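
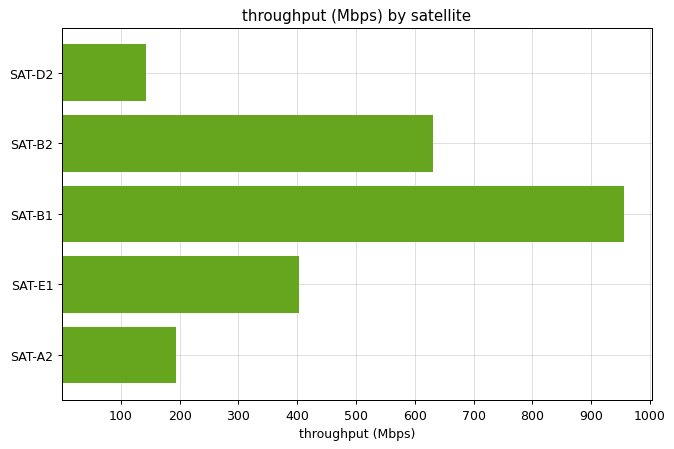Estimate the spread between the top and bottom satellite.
Max SAT-B1 ≈ 1000, min SAT-D2 ≈ 100; range ≈ 900.

≈ 900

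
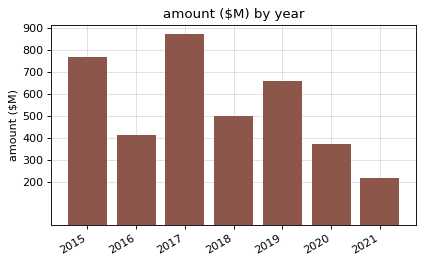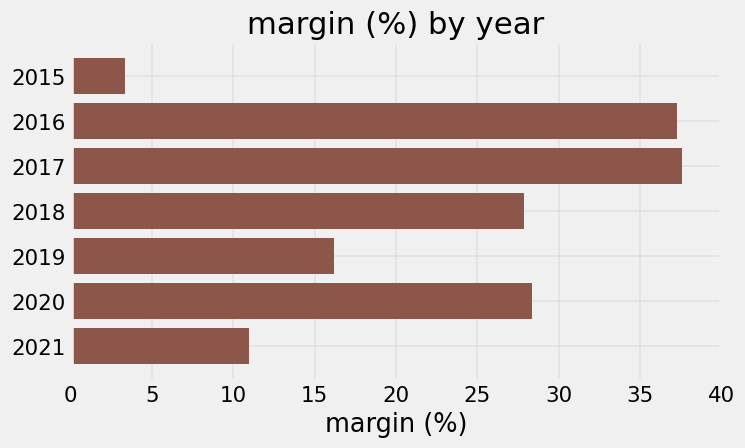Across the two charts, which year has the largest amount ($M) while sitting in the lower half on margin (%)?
2015

Chart 2 median margin (%) ≈ 30; below-median years: 2015, 2019, 2021. Among those, 2015 has the highest amount ($M) (≈ 800).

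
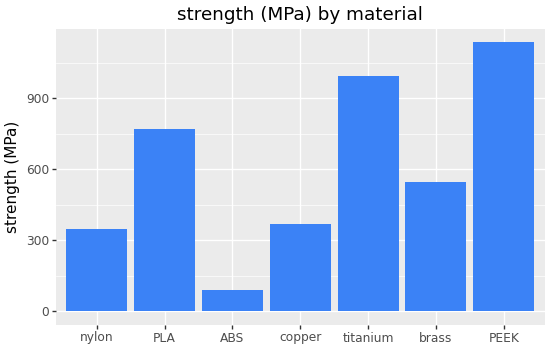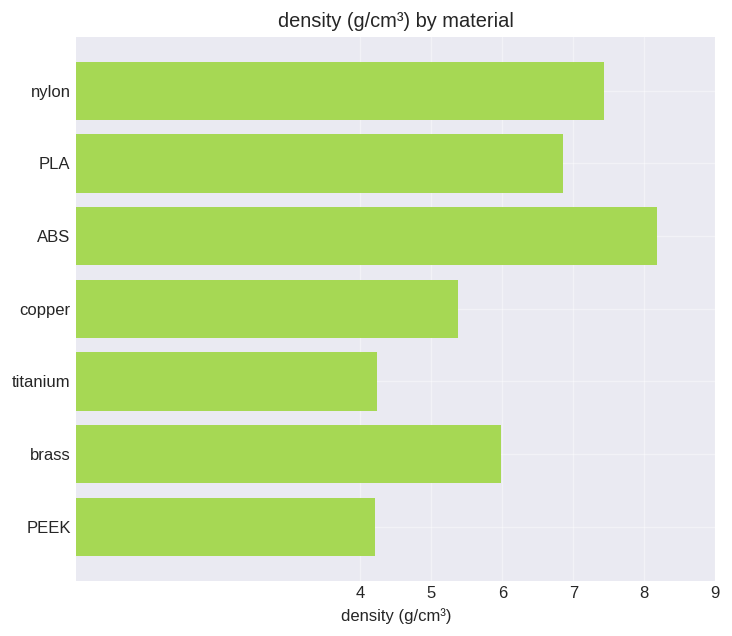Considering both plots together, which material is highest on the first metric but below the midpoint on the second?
Chart 2 median density (g/cm³) ≈ 6; below-median materials: copper, titanium, PEEK. Among those, PEEK has the highest strength (MPa) (≈ 1200).

PEEK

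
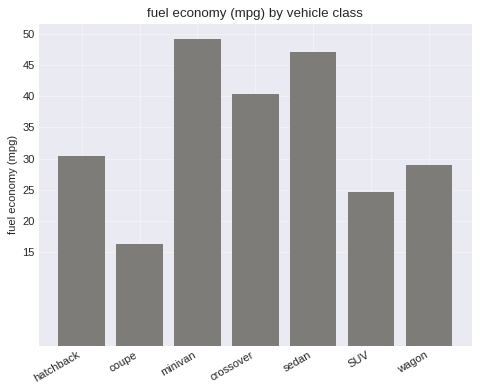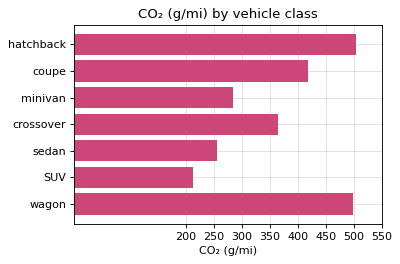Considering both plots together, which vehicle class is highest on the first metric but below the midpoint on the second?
minivan

Chart 2 median CO₂ (g/mi) ≈ 350; below-median vehicle classes: minivan, sedan, SUV. Among those, minivan has the highest fuel economy (mpg) (≈ 50).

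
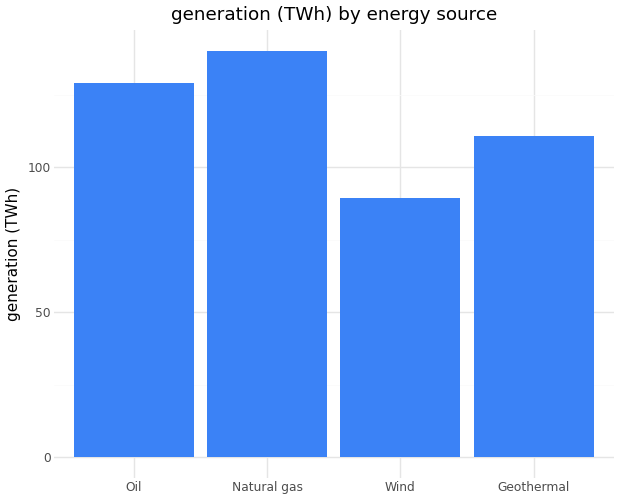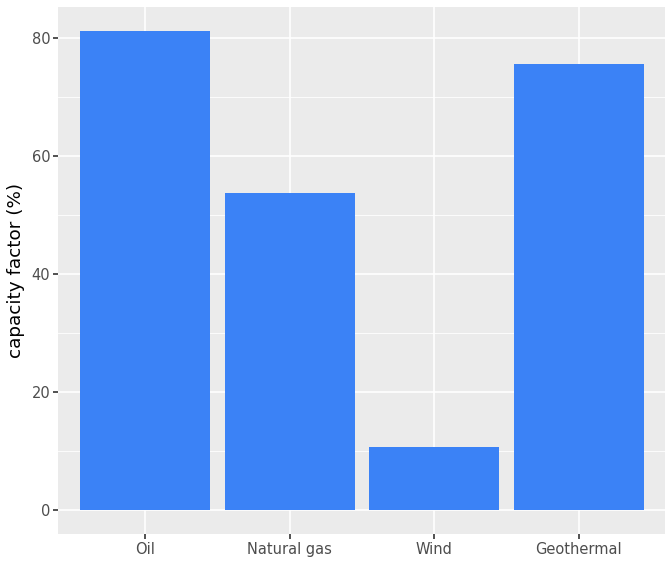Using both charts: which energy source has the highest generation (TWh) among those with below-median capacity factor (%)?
Chart 2 median capacity factor (%) ≈ 60; below-median energy sources: Natural gas, Wind. Among those, Natural gas has the highest generation (TWh) (≈ 140).

Natural gas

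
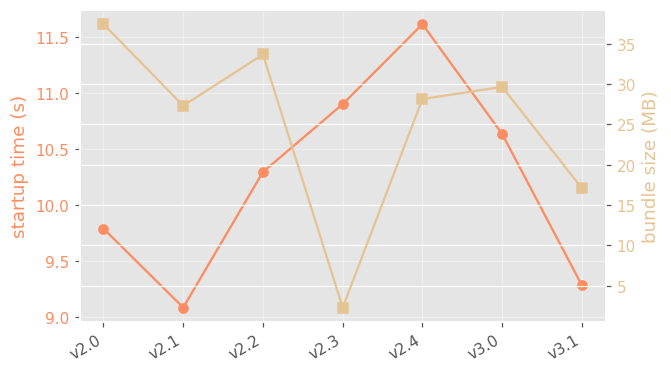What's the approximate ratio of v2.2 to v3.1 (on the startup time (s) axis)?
≈ 1.11×

v2.2 ≈ 10.5, v3.1 ≈ 9.5; 10.5/9.5 ≈ 1.11.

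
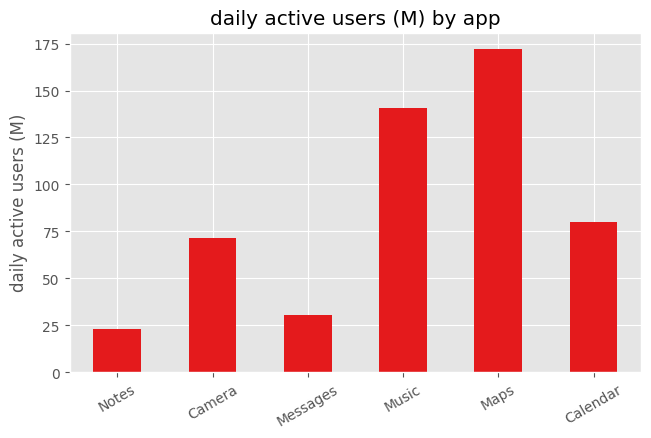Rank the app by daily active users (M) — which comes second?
Music

Top 3: Maps ≈ 180, Music ≈ 140, Calendar ≈ 80.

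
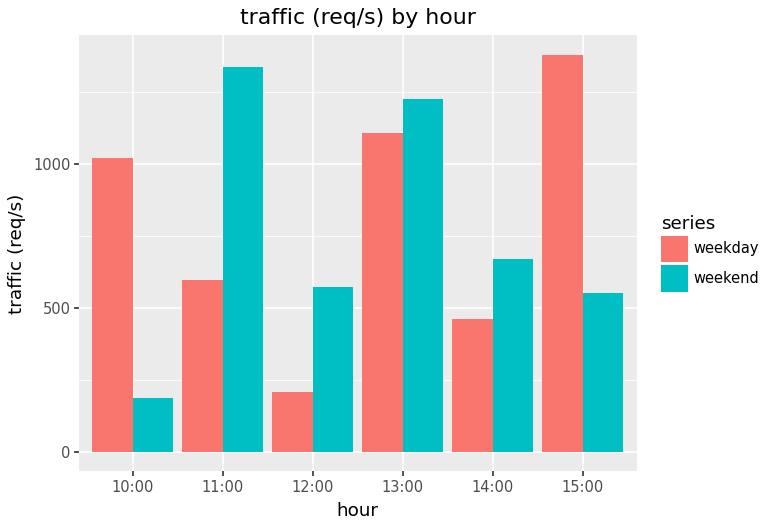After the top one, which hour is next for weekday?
13:00

Top 3 for weekday: 15:00 ≈ 1400, 13:00 ≈ 1200, 10:00 ≈ 1000.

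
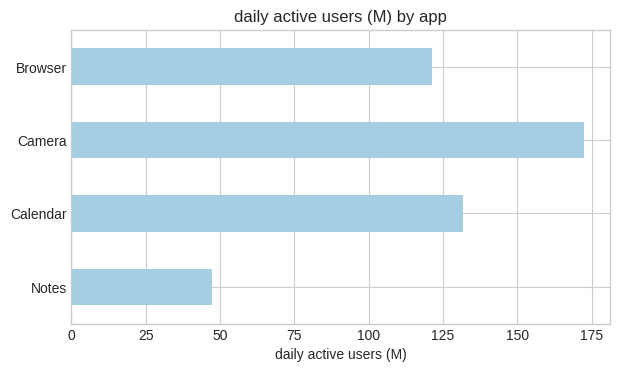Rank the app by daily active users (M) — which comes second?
Calendar

Top 3: Camera ≈ 180, Calendar ≈ 140, Browser ≈ 120.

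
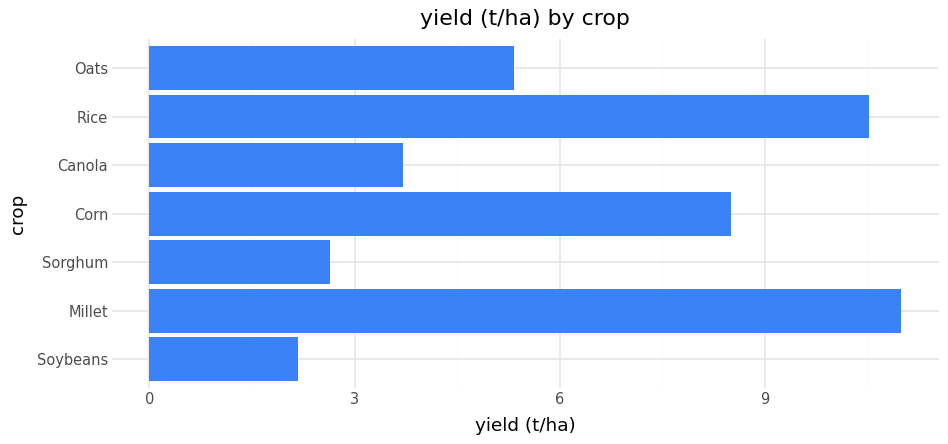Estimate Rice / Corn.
Rice ≈ 11, Corn ≈ 9; 11/9 ≈ 1.22.

≈ 1.22×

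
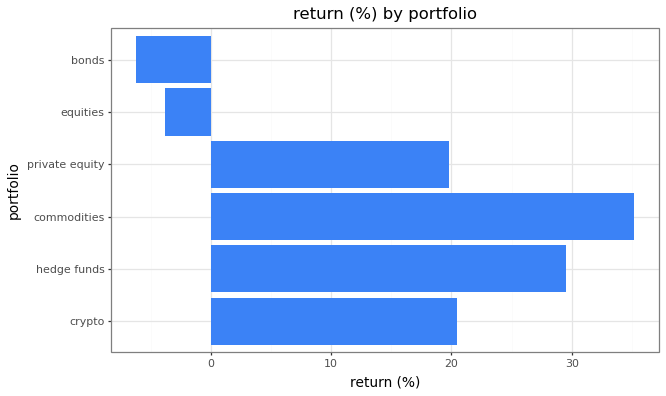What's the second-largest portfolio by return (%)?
Top 3: commodities ≈ 35, hedge funds ≈ 30, crypto ≈ 20.

hedge funds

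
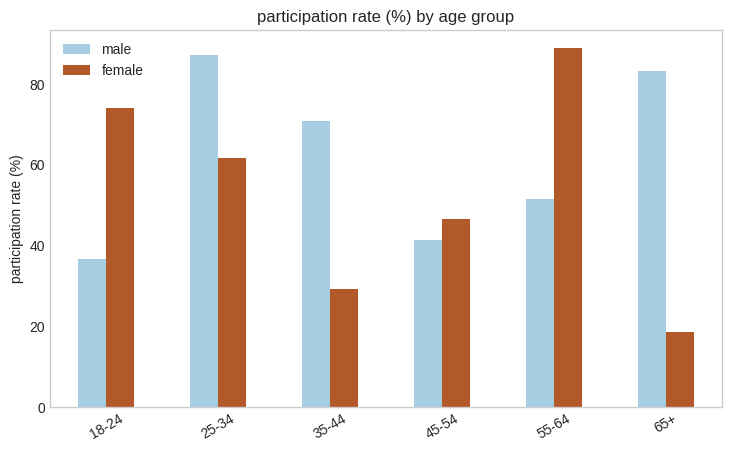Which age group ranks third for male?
35-44

Top 4 for male: 25-34 ≈ 90, 65+ ≈ 80, 35-44 ≈ 70, 55-64 ≈ 50.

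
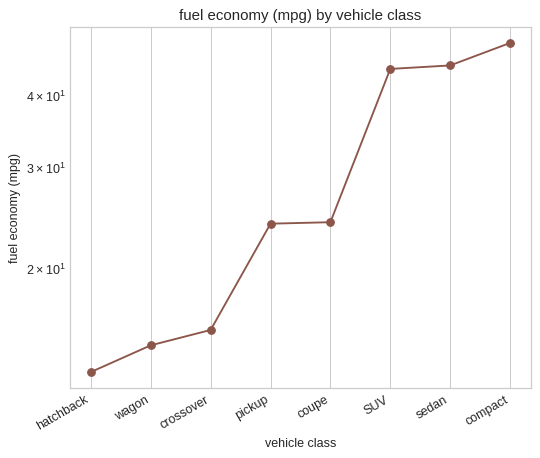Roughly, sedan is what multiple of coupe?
≈ 1.8×

sedan ≈ 45, coupe ≈ 25; 45/25 ≈ 1.8.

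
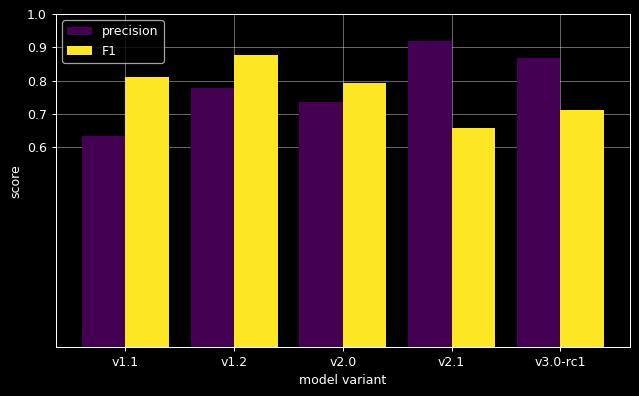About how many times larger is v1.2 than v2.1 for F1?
≈ 1.29×

v1.2 ≈ 0.9, v2.1 ≈ 0.7; 0.9/0.7 ≈ 1.29.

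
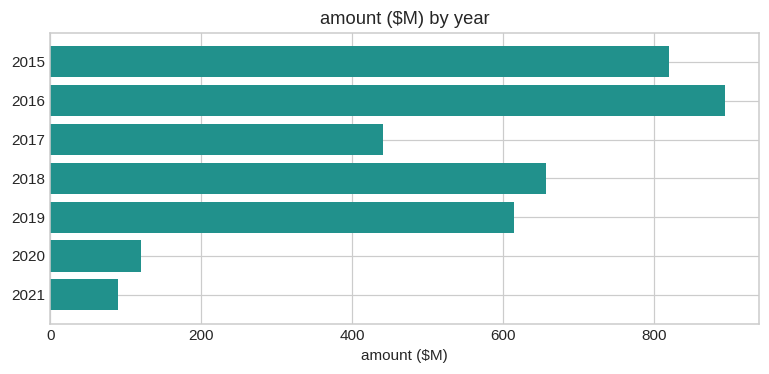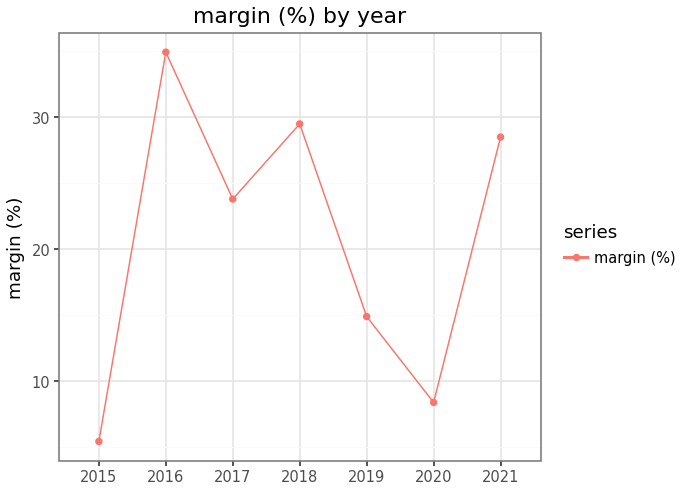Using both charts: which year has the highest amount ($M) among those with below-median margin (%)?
2015

Chart 2 median margin (%) ≈ 25; below-median years: 2015, 2019, 2020. Among those, 2015 has the highest amount ($M) (≈ 800).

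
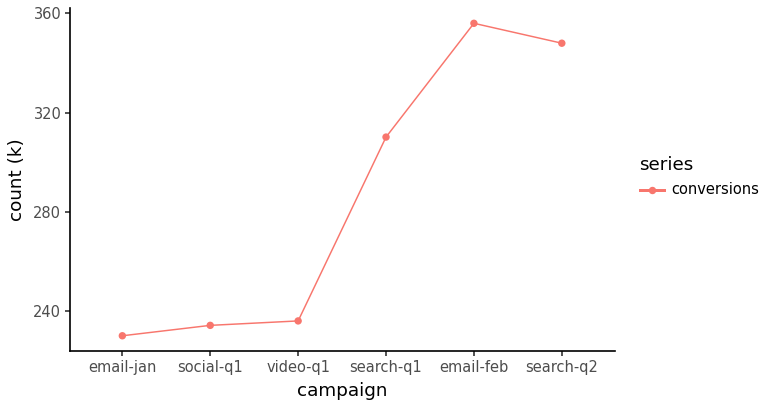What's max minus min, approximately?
Max email-feb ≈ 360, min email-jan ≈ 240; range ≈ 120.

≈ 120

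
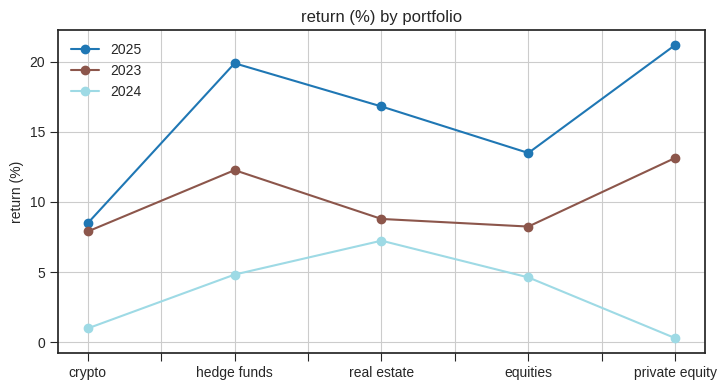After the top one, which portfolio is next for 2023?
hedge funds

Top 3 for 2023: private equity ≈ 14, hedge funds ≈ 12, real estate ≈ 8.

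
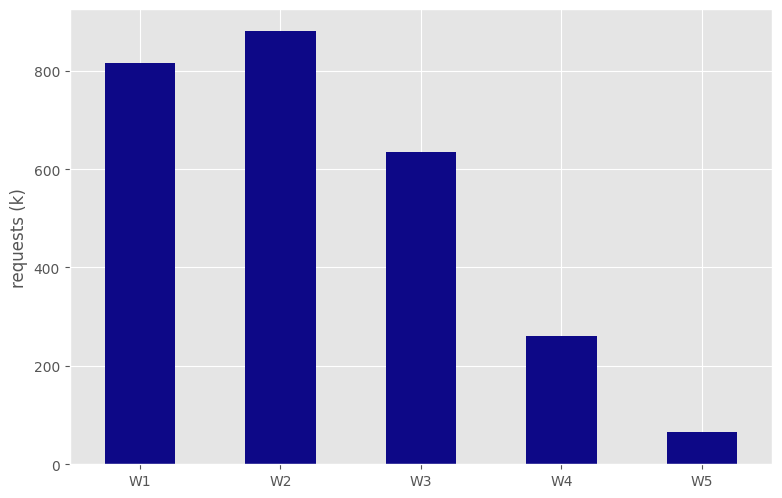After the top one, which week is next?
Top 3: W2 ≈ 900, W1 ≈ 800, W3 ≈ 600.

W1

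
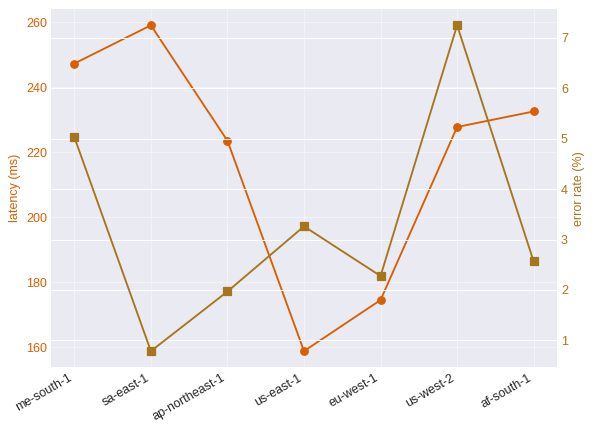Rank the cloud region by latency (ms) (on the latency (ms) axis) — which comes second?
Top 3 (on the latency (ms) axis): sa-east-1 ≈ 260, me-south-1 ≈ 250, af-south-1 ≈ 230.

me-south-1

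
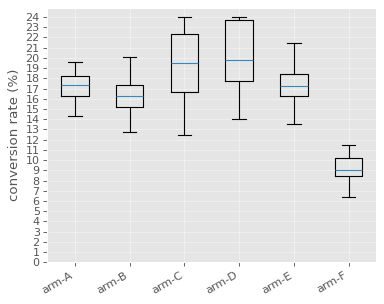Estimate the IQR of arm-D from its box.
≈ 6

Q3 ≈ 24, Q1 ≈ 18; IQR ≈ 6.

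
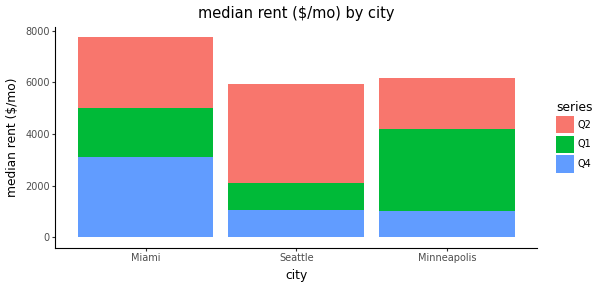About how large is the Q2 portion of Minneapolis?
≈ 2000

Q2 top ≈ 6000, bottom ≈ 4000; segment ≈ 2000.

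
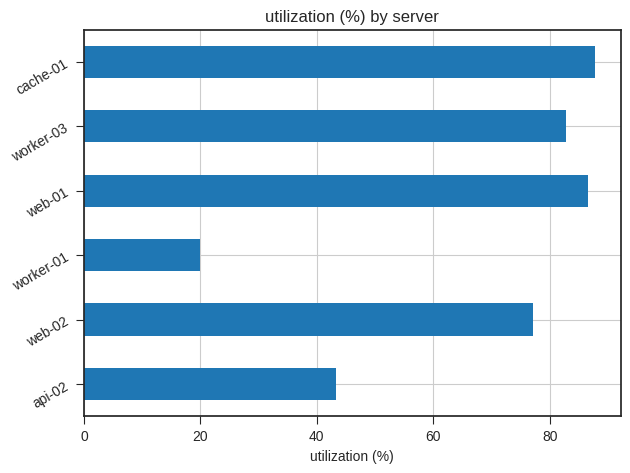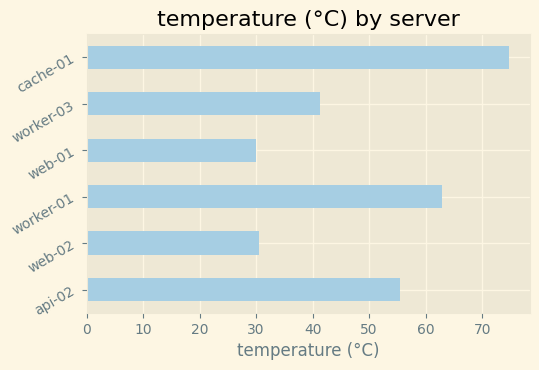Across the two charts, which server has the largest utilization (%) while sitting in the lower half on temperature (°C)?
web-01

Chart 2 median temperature (°C) ≈ 50; below-median servers: web-02, web-01, worker-03. Among those, web-01 has the highest utilization (%) (≈ 90).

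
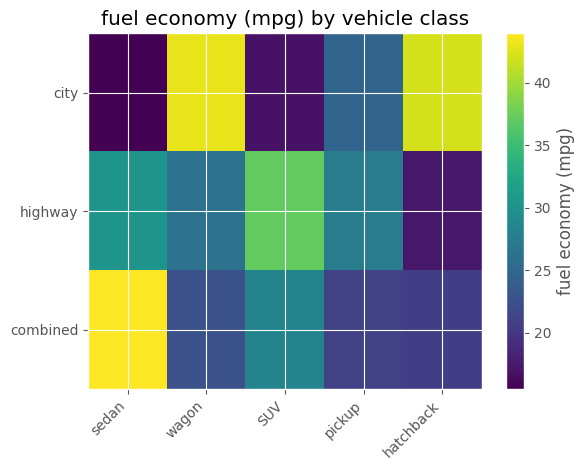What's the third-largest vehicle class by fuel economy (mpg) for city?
pickup

Top 4 for city: wagon ≈ 45, hatchback ≈ 40, pickup ≈ 25, SUV ≈ 15.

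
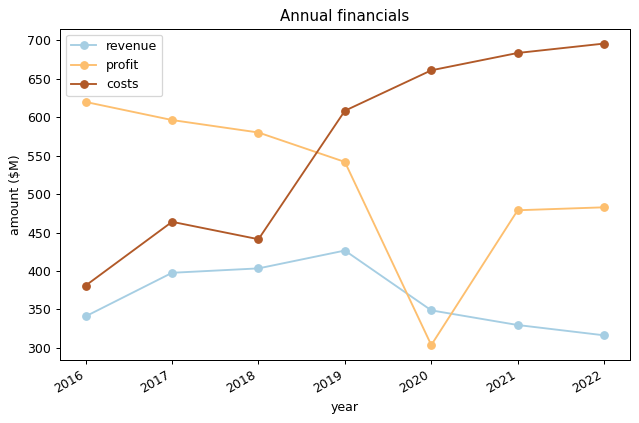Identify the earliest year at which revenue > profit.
2020

2019: revenue ≈ 450 vs profit ≈ 550 (not yet); 2020: revenue ≈ 350 vs profit ≈ 300 (first crossover).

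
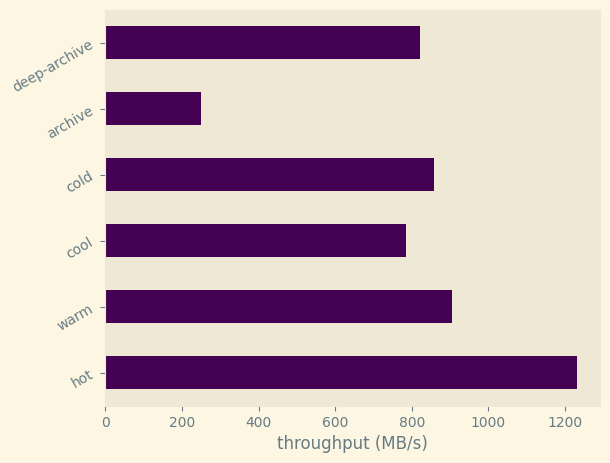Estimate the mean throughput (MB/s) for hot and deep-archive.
≈ 1000

(1200 + 800) / 2 ≈ 1000.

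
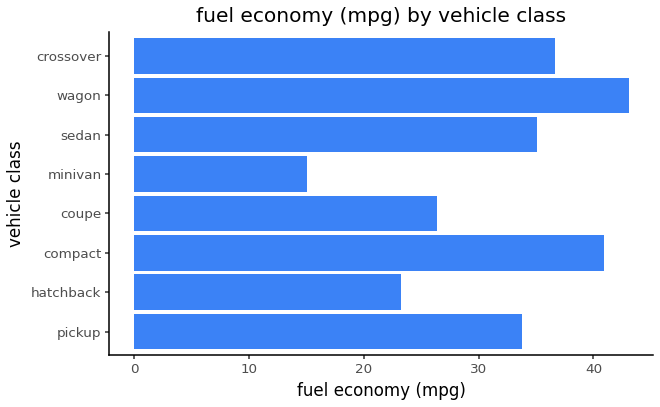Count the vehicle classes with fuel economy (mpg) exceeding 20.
Above 20: pickup, hatchback, compact, coupe, sedan, wagon, crossover.

7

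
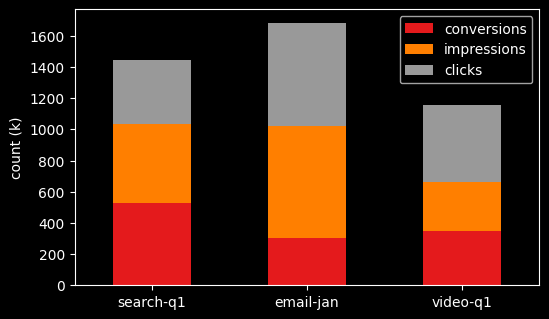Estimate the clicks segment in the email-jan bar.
≈ 600

clicks top ≈ 1600, bottom ≈ 1000; segment ≈ 600.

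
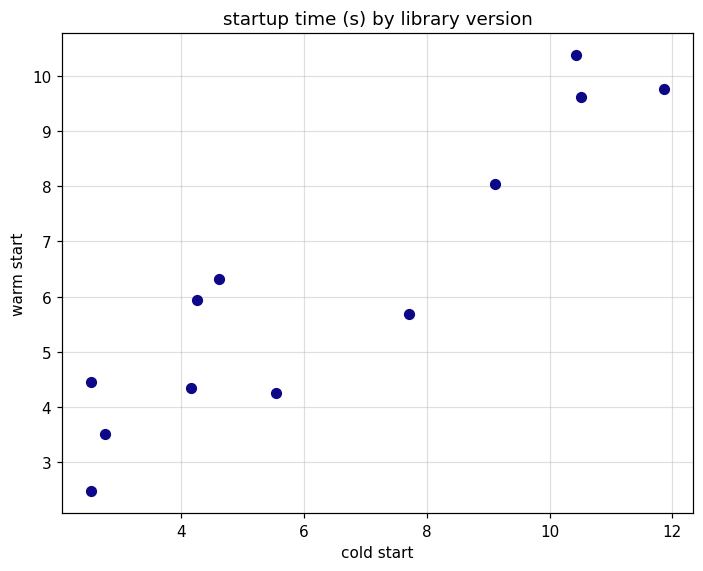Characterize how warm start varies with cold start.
Points are positively correlated; strong (|r| ≈ 0.9).

positive, strong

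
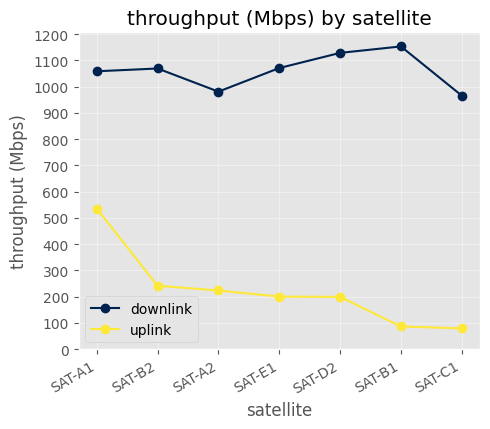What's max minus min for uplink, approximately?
≈ 400

Max SAT-A1 ≈ 500, min SAT-C1 ≈ 100; range ≈ 400.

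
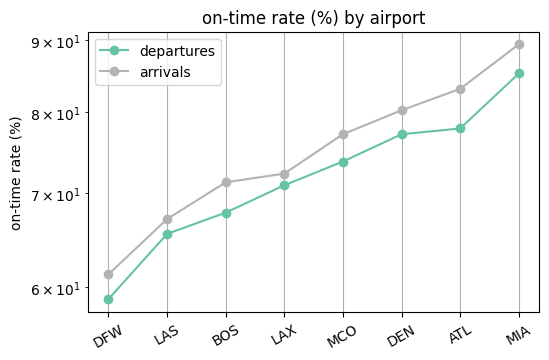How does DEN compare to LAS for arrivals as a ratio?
DEN ≈ 80, LAS ≈ 65; 80/65 ≈ 1.23.

≈ 1.23×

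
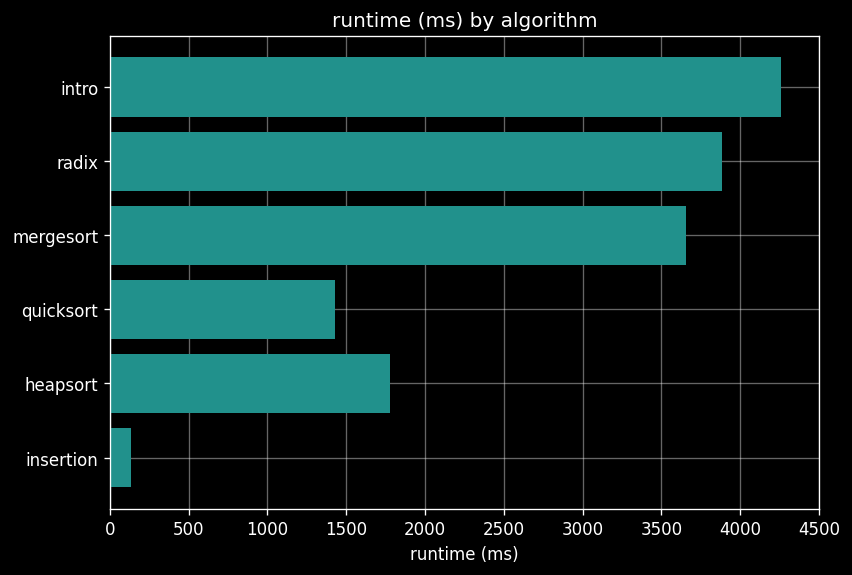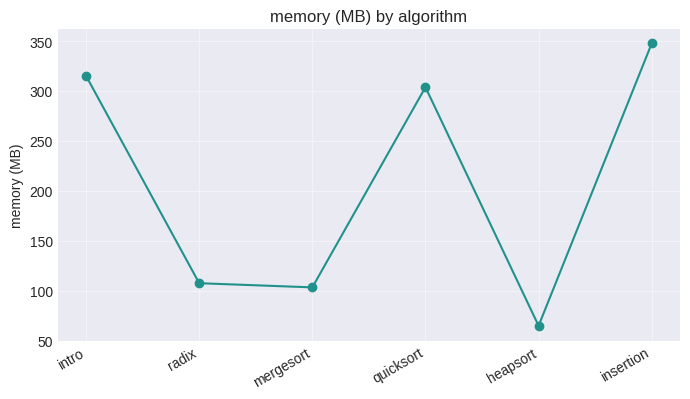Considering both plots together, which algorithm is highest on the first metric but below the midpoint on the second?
radix

Chart 2 median memory (MB) ≈ 200; below-median algorithms: radix, mergesort, heapsort. Among those, radix has the highest runtime (ms) (≈ 4000).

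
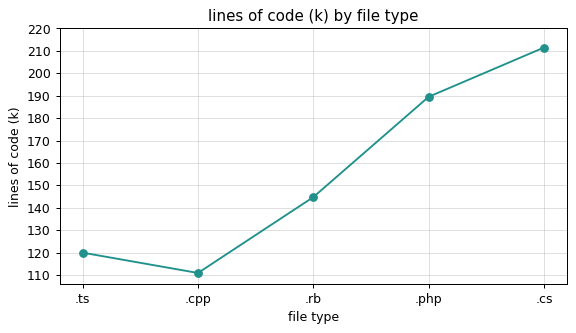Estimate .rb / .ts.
≈ 1.17×

.rb ≈ 140, .ts ≈ 120; 140/120 ≈ 1.17.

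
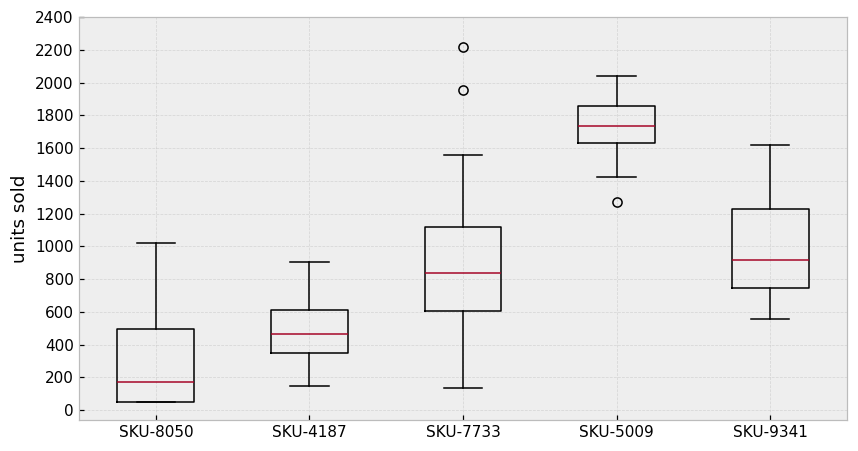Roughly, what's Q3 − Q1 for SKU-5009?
Q3 ≈ 1800, Q1 ≈ 1600; IQR ≈ 200.

≈ 200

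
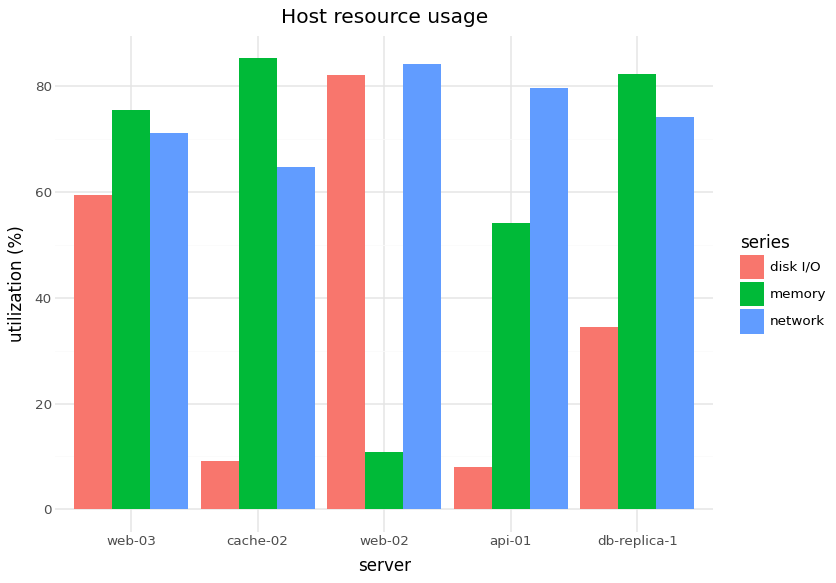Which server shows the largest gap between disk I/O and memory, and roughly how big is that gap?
cache-02, ≈ 80 %

cache-02: disk I/O ≈ 10, memory ≈ 90 → gap ≈ 80. Next-largest (web-02) is only ≈ 70.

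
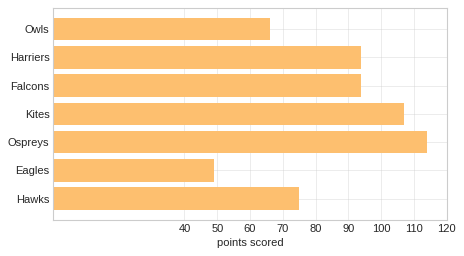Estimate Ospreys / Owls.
Ospreys ≈ 110, Owls ≈ 70; 110/70 ≈ 1.57.

≈ 1.57×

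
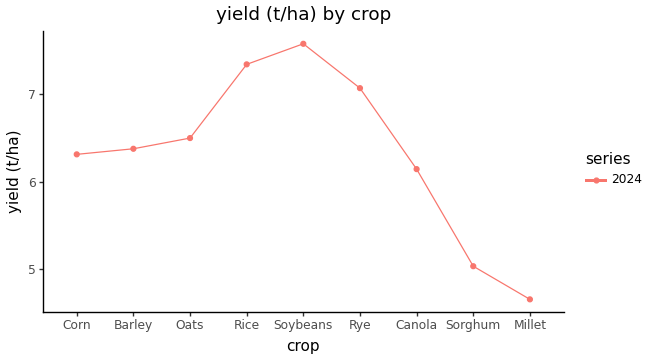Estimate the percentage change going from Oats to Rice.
Oats ≈ 6.5, Rice ≈ 7.5; (7.5 − 6.5) / 6.5 ≈ +15.4%.

≈ +15.4%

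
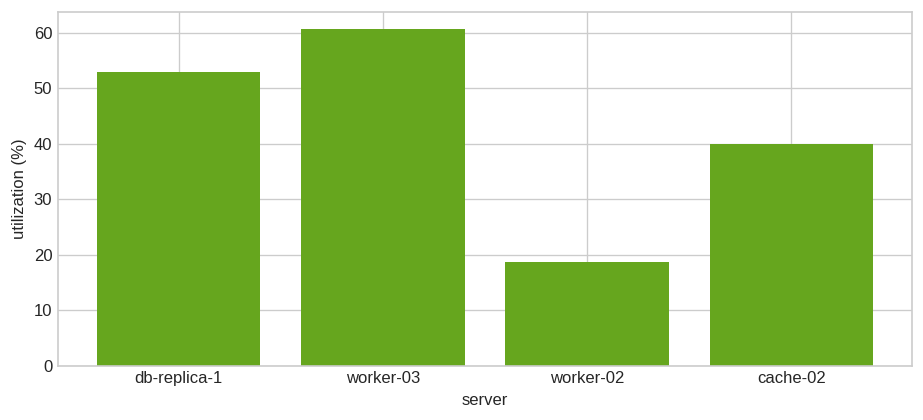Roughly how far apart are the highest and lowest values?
Max worker-03 ≈ 60, min worker-02 ≈ 20; range ≈ 40.

≈ 40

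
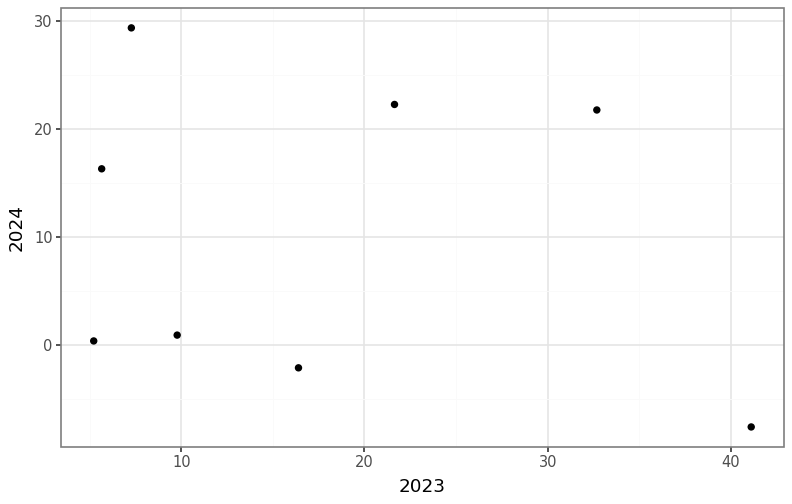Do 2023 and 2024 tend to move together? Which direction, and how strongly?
Points are roughly uncorrelated; weak (|r| ≈ 0.2).

no clear correlation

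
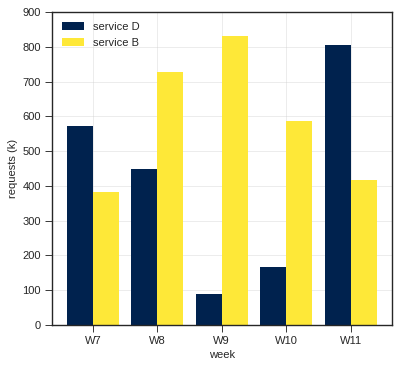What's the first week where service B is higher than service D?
W8

W7: service B ≈ 400 vs service D ≈ 600 (not yet); W8: service B ≈ 700 vs service D ≈ 400 (first crossover).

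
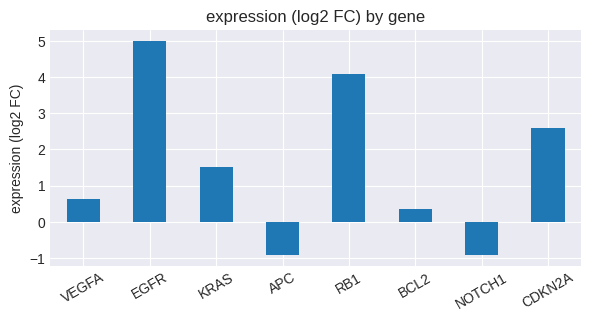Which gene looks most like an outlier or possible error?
EGFR

EGFR ≈ 5.0; the rest sit between ≈ -1.0 and ≈ 4.0.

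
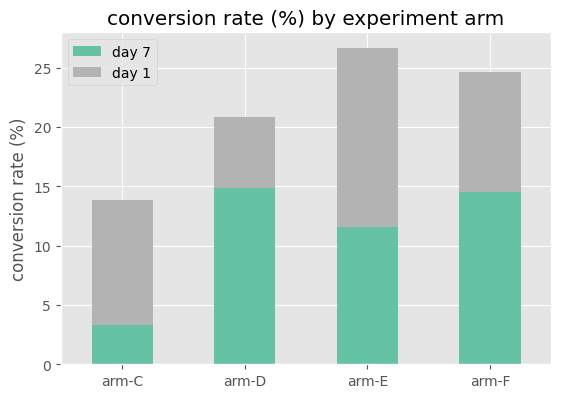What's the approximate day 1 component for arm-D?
≈ 5

day 1 top ≈ 20, bottom ≈ 15; segment ≈ 5.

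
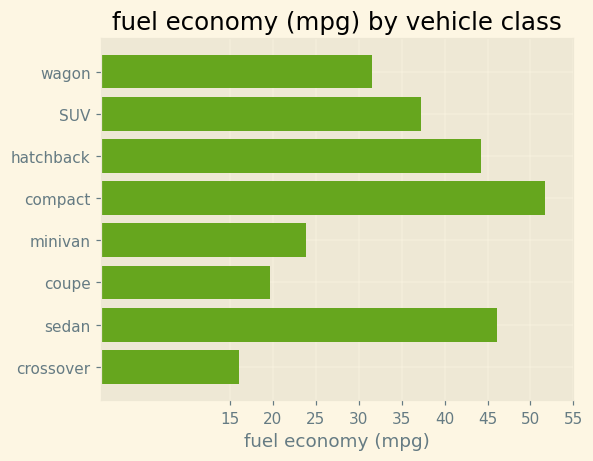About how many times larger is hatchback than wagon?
hatchback ≈ 45, wagon ≈ 30; 45/30 ≈ 1.5.

≈ 1.5×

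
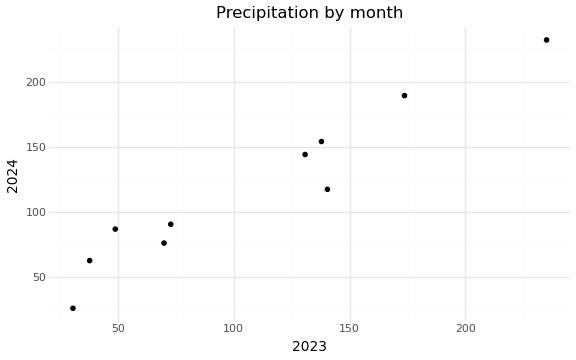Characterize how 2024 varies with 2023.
positive, strong

Points are positively correlated; strong (|r| ≈ 1.0).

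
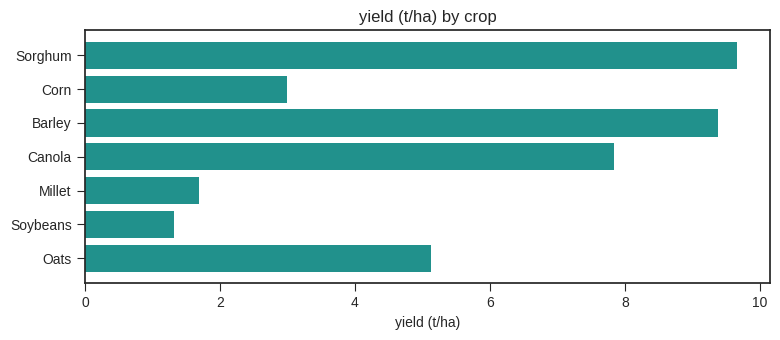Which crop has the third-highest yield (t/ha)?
Top 4: Sorghum ≈ 10, Barley ≈ 9, Canola ≈ 8, Oats ≈ 5.

Canola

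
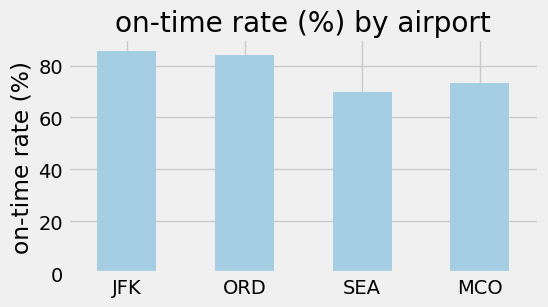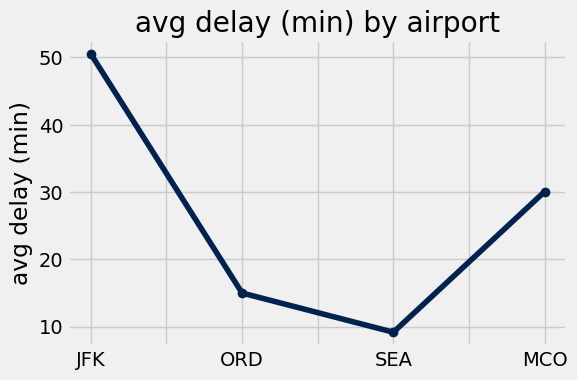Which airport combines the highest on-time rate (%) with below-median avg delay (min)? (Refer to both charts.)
ORD

Chart 2 median avg delay (min) ≈ 25; below-median airports: ORD, SEA. Among those, ORD has the highest on-time rate (%) (≈ 80).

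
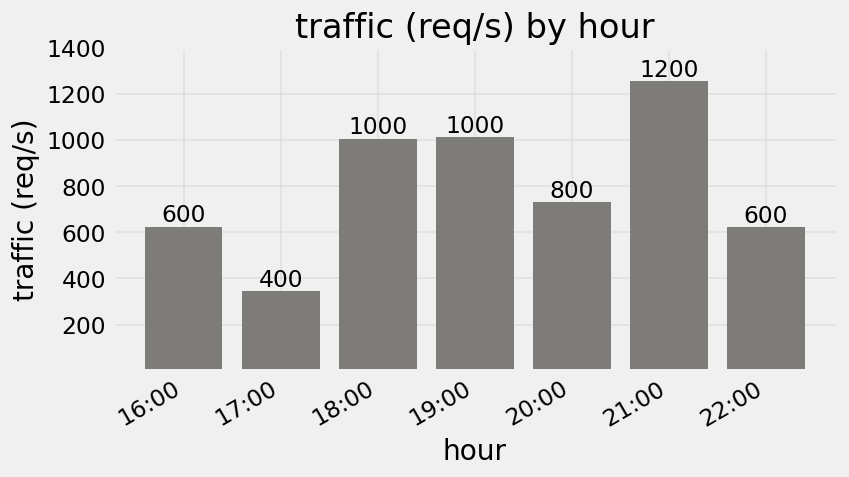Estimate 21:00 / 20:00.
21:00 ≈ 1200, 20:00 ≈ 800; 1200/800 ≈ 1.5.

≈ 1.5×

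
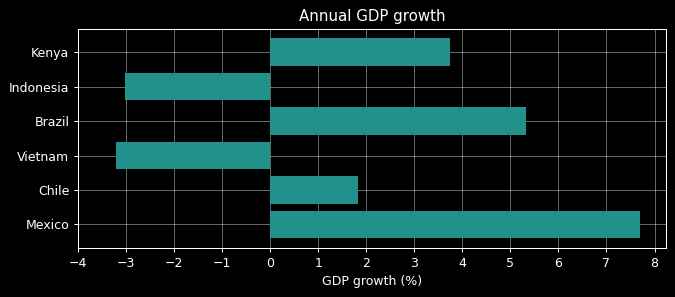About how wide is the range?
≈ 11

Max Mexico ≈ 8, min Vietnam ≈ -3; range ≈ 11.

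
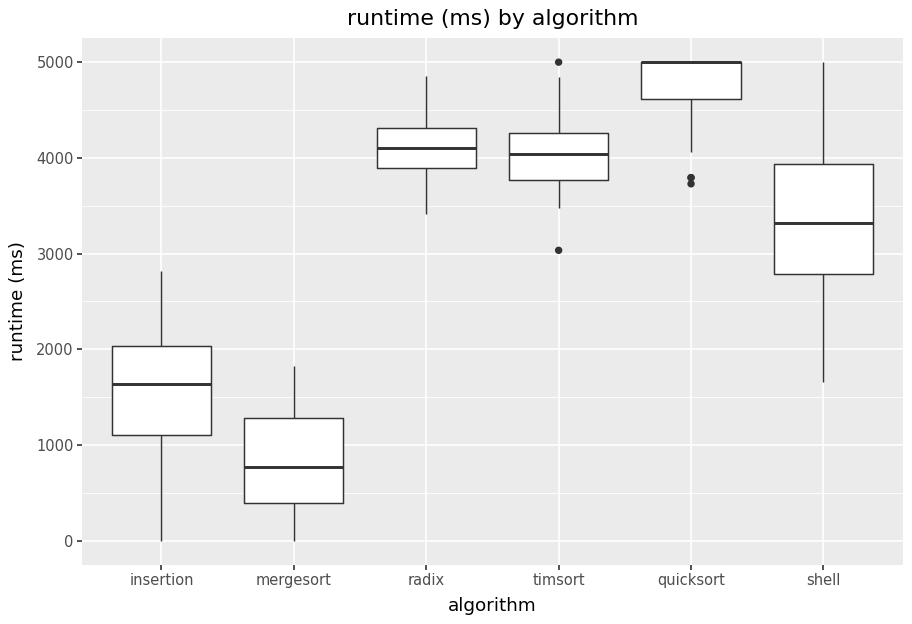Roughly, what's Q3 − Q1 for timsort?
Q3 ≈ 4500, Q1 ≈ 4000; IQR ≈ 500.

≈ 500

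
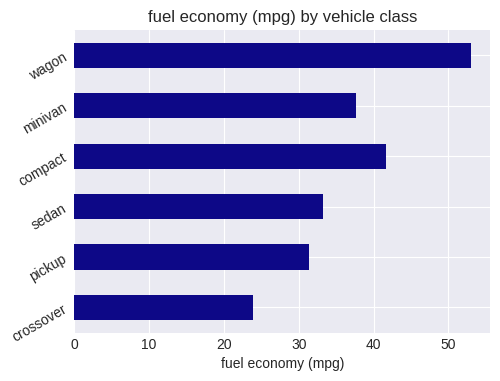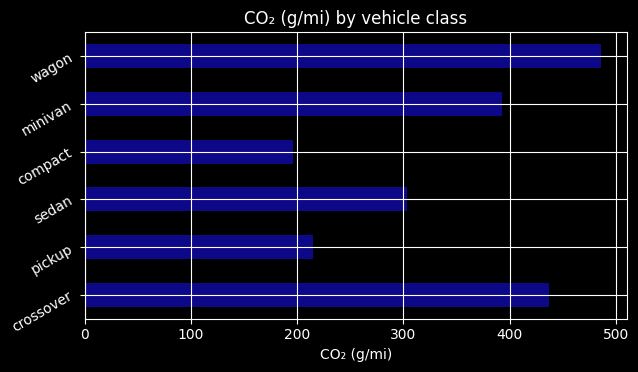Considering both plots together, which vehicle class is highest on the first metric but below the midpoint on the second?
compact

Chart 2 median CO₂ (g/mi) ≈ 350; below-median vehicle classes: pickup, sedan, compact. Among those, compact has the highest fuel economy (mpg) (≈ 40).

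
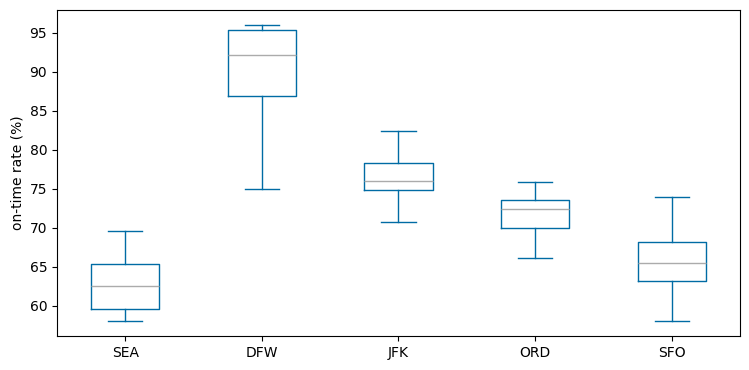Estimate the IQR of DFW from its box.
≈ 10

Q3 ≈ 95, Q1 ≈ 85; IQR ≈ 10.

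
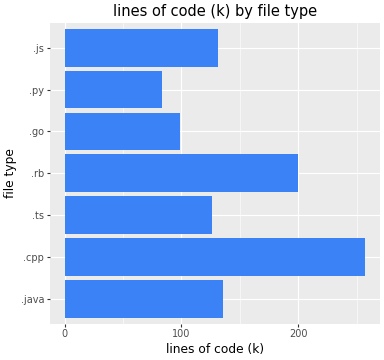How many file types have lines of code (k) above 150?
Above 150: .cpp, .rb.

2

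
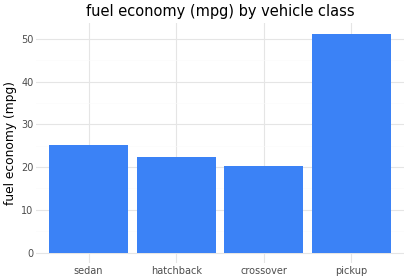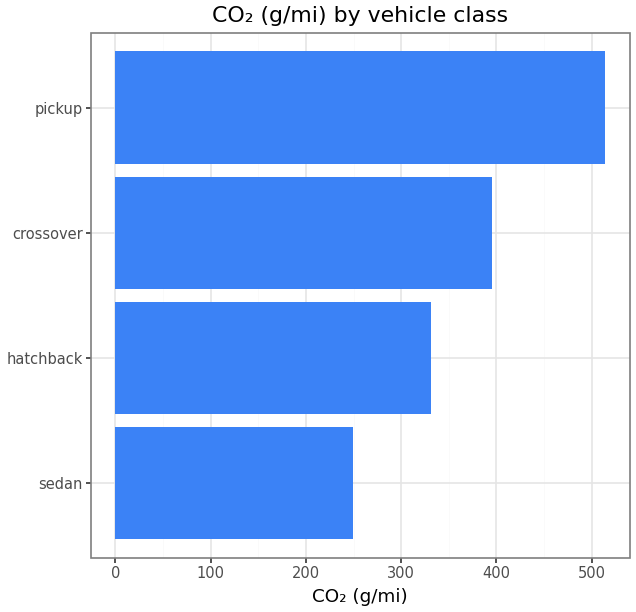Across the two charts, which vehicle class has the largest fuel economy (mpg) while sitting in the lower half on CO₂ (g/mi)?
sedan

Chart 2 median CO₂ (g/mi) ≈ 350; below-median vehicle classes: sedan, hatchback. Among those, sedan has the highest fuel economy (mpg) (≈ 25).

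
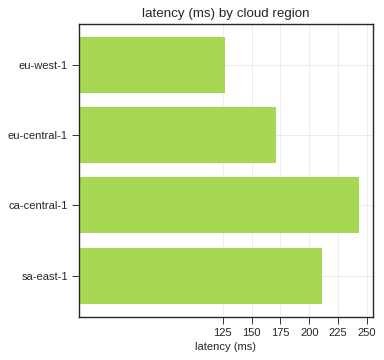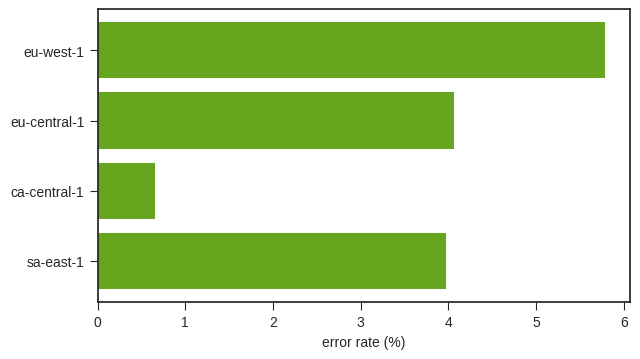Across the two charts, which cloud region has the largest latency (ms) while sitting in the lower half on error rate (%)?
Chart 2 median error rate (%) ≈ 4; below-median cloud regions: ca-central-1, sa-east-1. Among those, ca-central-1 has the highest latency (ms) (≈ 250).

ca-central-1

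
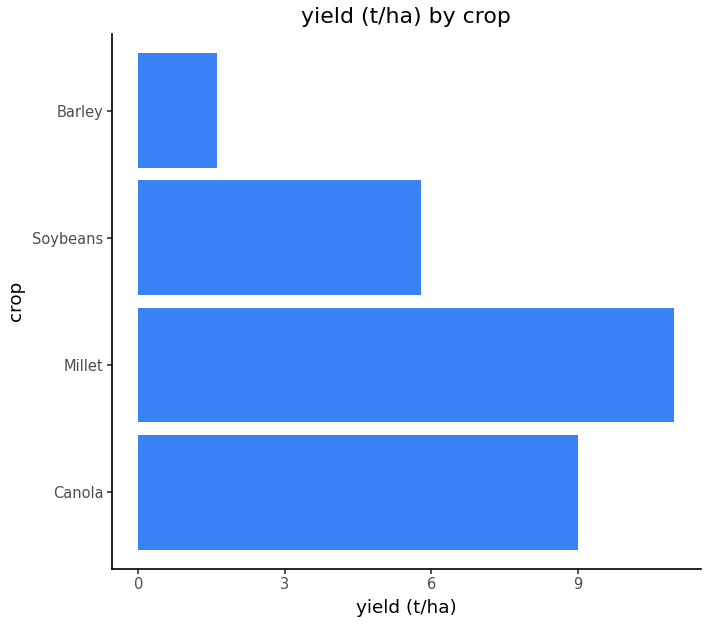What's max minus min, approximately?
Max Millet ≈ 11, min Barley ≈ 2; range ≈ 9.

≈ 9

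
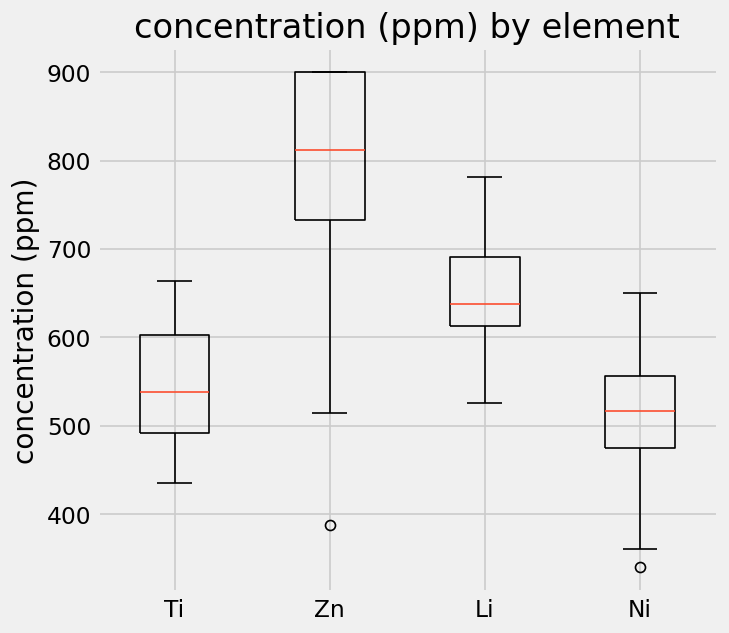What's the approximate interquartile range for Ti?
≈ 100

Q3 ≈ 600, Q1 ≈ 500; IQR ≈ 100.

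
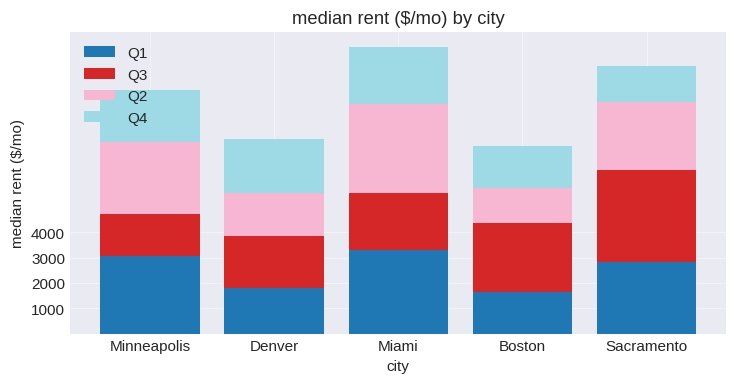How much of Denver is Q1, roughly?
≈ 2000

Q1 top ≈ 2000, bottom ≈ 0; segment ≈ 2000.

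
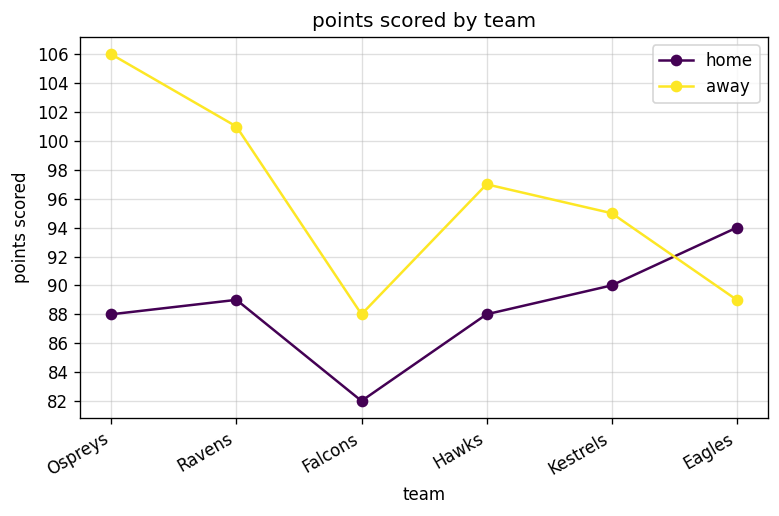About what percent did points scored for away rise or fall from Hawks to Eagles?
Hawks ≈ 96, Eagles ≈ 88; (88 − 96) / 96 ≈ -8.3%.

≈ -8.3%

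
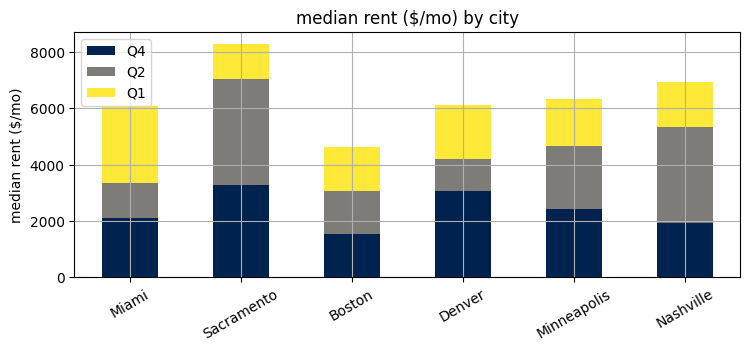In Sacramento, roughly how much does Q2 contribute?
Q2 top ≈ 7000, bottom ≈ 3000; segment ≈ 4000.

≈ 4000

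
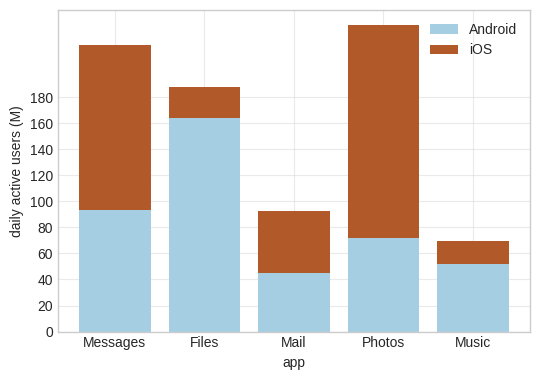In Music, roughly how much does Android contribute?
Android top ≈ 60, bottom ≈ 0; segment ≈ 60.

≈ 60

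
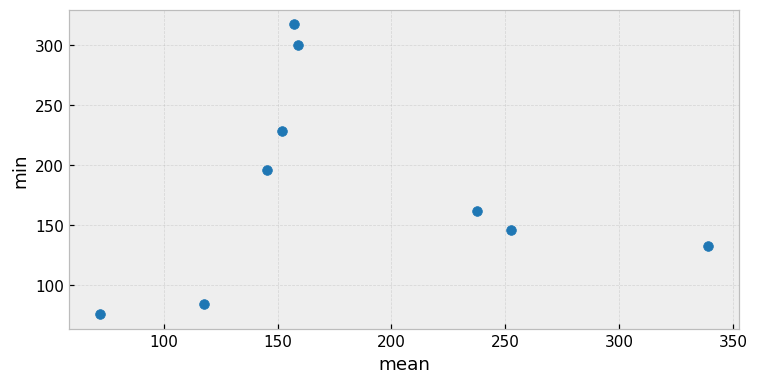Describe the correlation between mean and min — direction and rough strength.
no clear correlation

Points are roughly uncorrelated; weak (|r| ≈ 0.0).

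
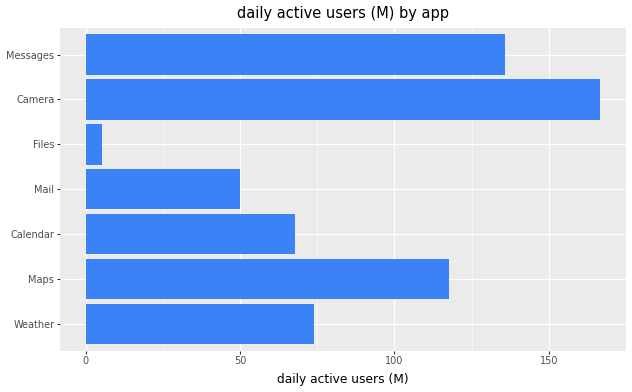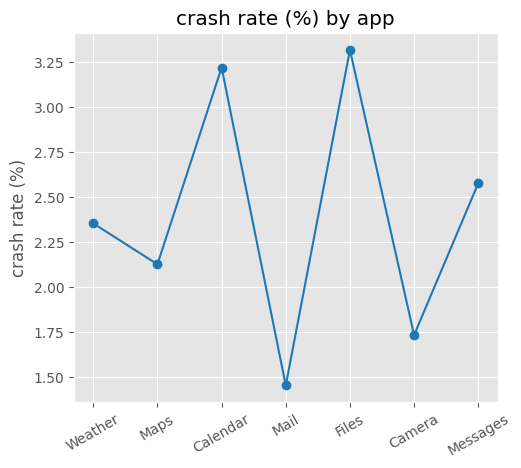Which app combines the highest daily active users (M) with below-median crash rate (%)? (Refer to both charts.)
Chart 2 median crash rate (%) ≈ 2.5; below-median apps: Maps, Mail, Camera. Among those, Camera has the highest daily active users (M) (≈ 160).

Camera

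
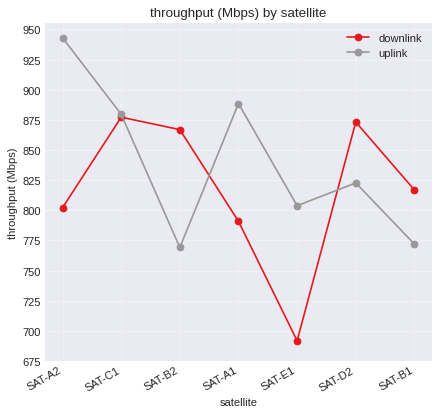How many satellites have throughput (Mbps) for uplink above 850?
Above 850: SAT-A2, SAT-C1, SAT-A1.

3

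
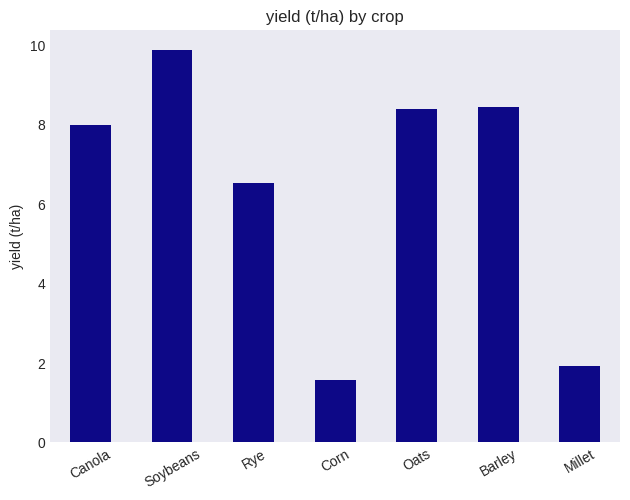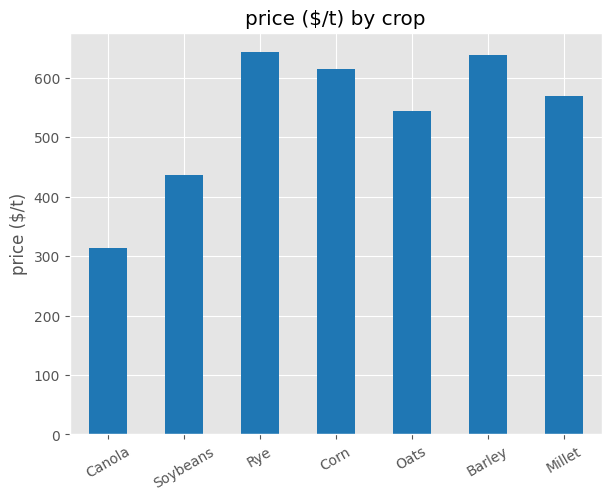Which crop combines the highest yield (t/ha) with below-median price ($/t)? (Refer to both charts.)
Soybeans

Chart 2 median price ($/t) ≈ 600; below-median crops: Canola, Soybeans, Oats. Among those, Soybeans has the highest yield (t/ha) (≈ 10).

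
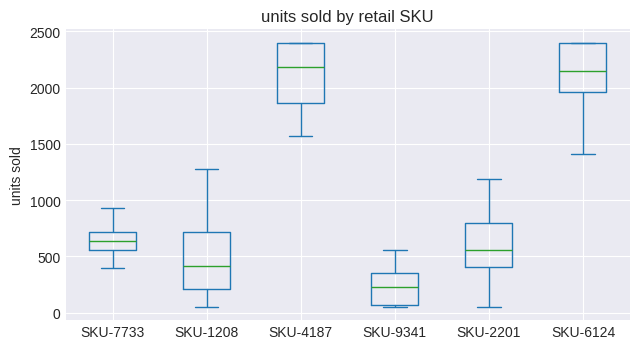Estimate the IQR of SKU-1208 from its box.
Q3 ≈ 800, Q1 ≈ 200; IQR ≈ 600.

≈ 600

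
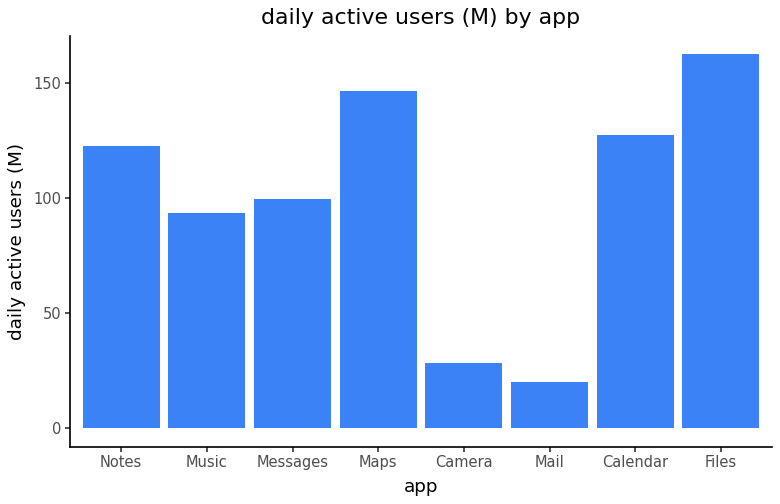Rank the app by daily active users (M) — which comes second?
Top 3: Files ≈ 160, Maps ≈ 140, Calendar ≈ 120.

Maps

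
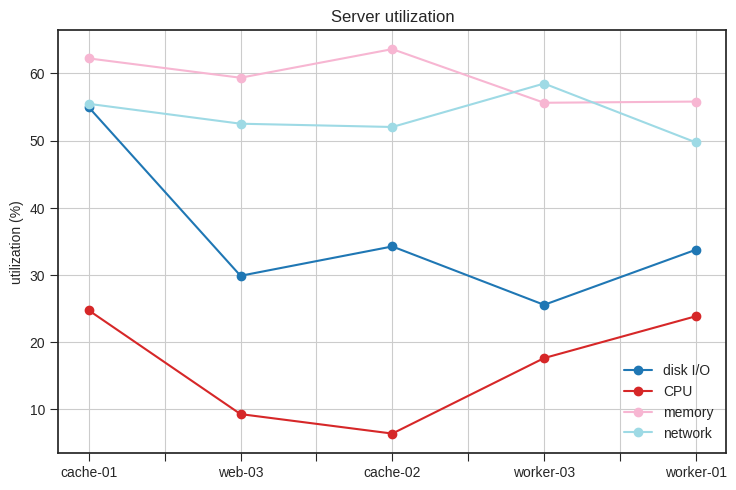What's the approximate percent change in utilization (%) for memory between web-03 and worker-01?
≈ -8.3%

web-03 ≈ 60, worker-01 ≈ 55; (55 − 60) / 60 ≈ -8.3%.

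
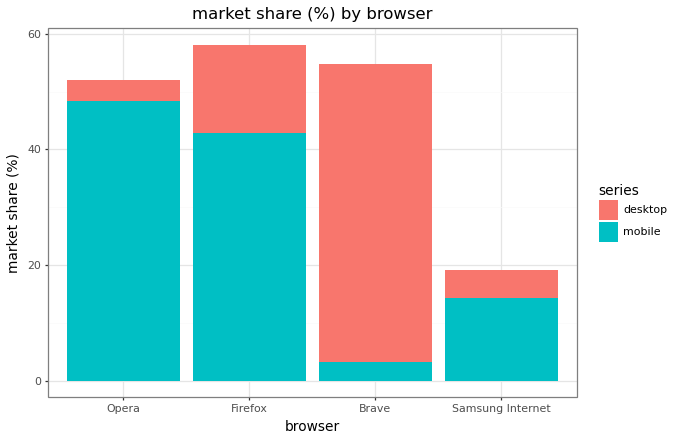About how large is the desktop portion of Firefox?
≈ 15

desktop top ≈ 60, bottom ≈ 45; segment ≈ 15.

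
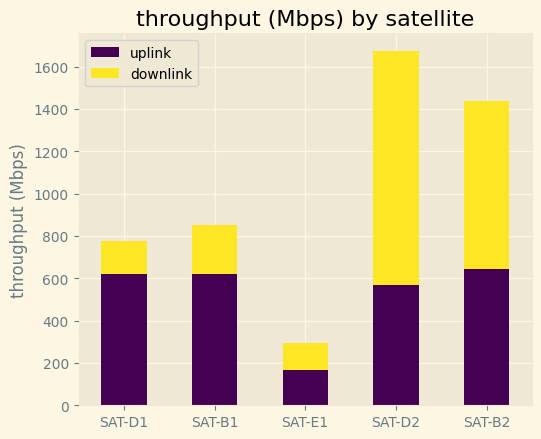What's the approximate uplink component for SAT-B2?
≈ 600

uplink top ≈ 600, bottom ≈ 0; segment ≈ 600.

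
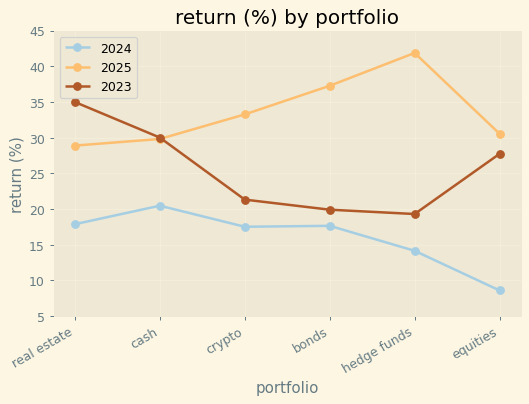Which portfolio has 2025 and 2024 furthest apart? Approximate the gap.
hedge funds, ≈ 25 %

hedge funds: 2025 ≈ 40, 2024 ≈ 15 → gap ≈ 25. Next-largest (equities) is only ≈ 20.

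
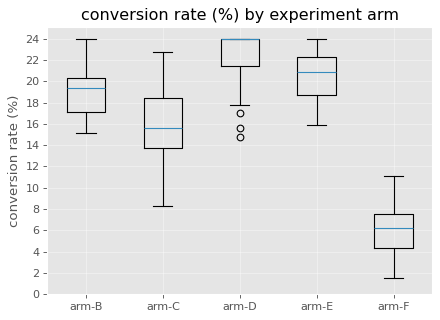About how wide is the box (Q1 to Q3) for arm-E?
≈ 4

Q3 ≈ 22, Q1 ≈ 18; IQR ≈ 4.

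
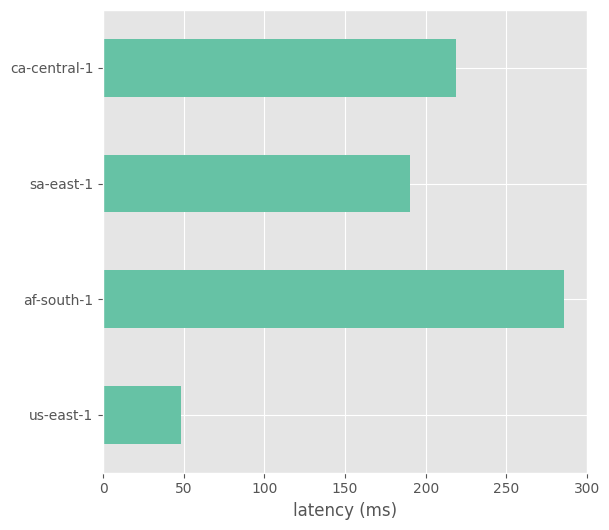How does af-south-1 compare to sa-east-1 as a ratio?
af-south-1 ≈ 275, sa-east-1 ≈ 200; 275/200 ≈ 1.38.

≈ 1.38×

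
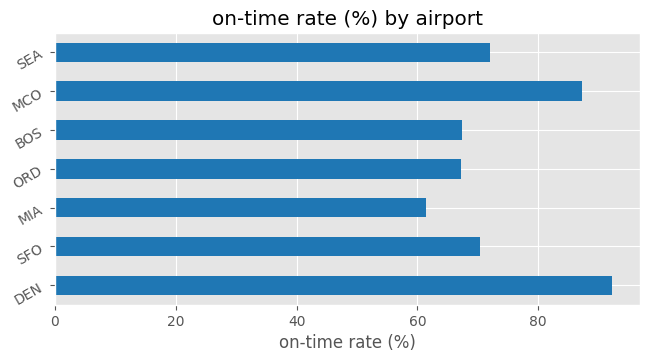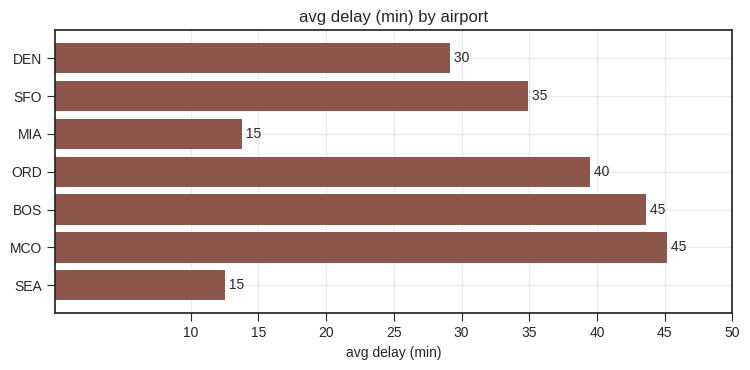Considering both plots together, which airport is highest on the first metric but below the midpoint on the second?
DEN

Chart 2 median avg delay (min) ≈ 35; below-median airports: DEN, MIA, SEA. Among those, DEN has the highest on-time rate (%) (≈ 90).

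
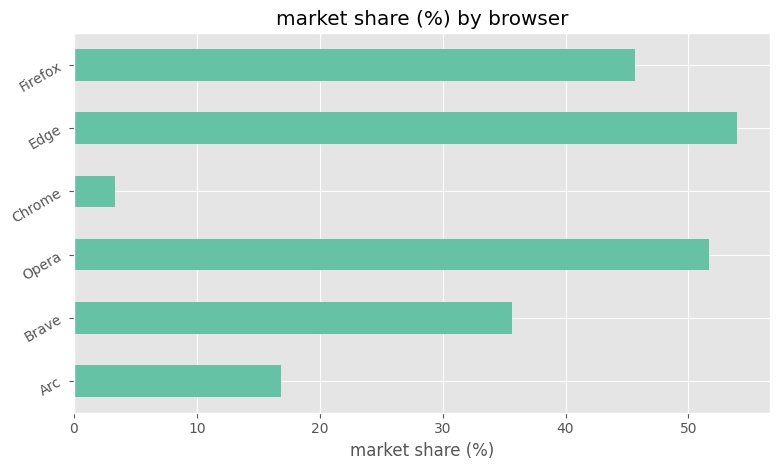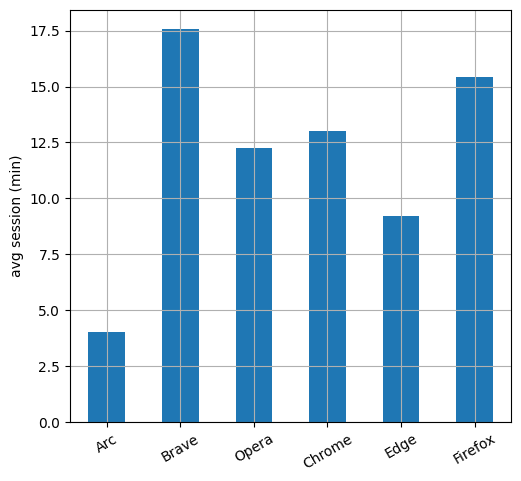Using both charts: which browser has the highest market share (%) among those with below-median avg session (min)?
Chart 2 median avg session (min) ≈ 12; below-median browsers: Arc, Opera, Edge. Among those, Edge has the highest market share (%) (≈ 55).

Edge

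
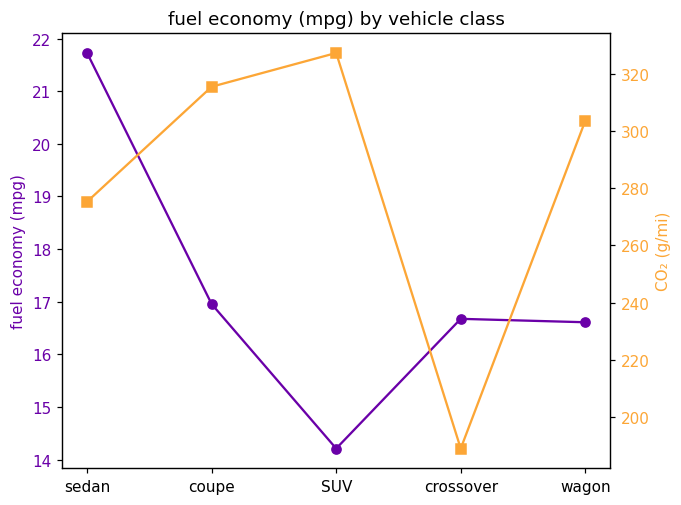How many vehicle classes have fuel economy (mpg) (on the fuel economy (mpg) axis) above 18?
Above 18: sedan.

1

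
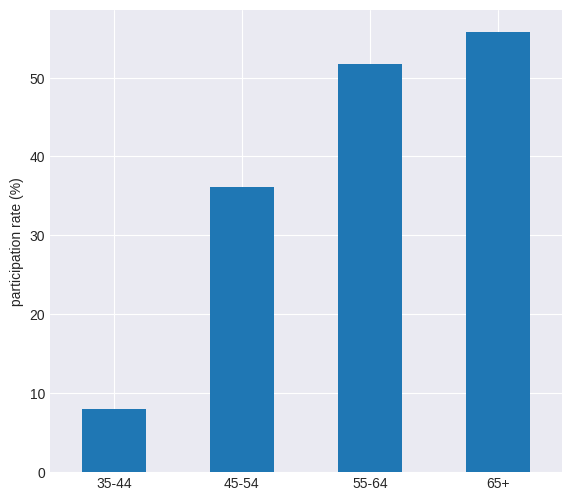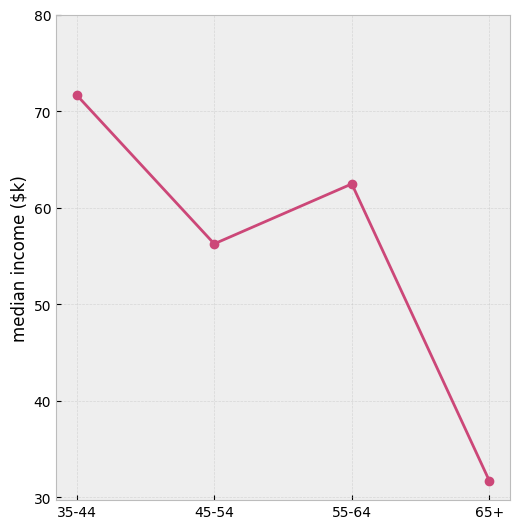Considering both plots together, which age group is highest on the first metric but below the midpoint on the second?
65+

Chart 2 median median income ($k) ≈ 60; below-median age groups: 45-54, 65+. Among those, 65+ has the highest participation rate (%) (≈ 60).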